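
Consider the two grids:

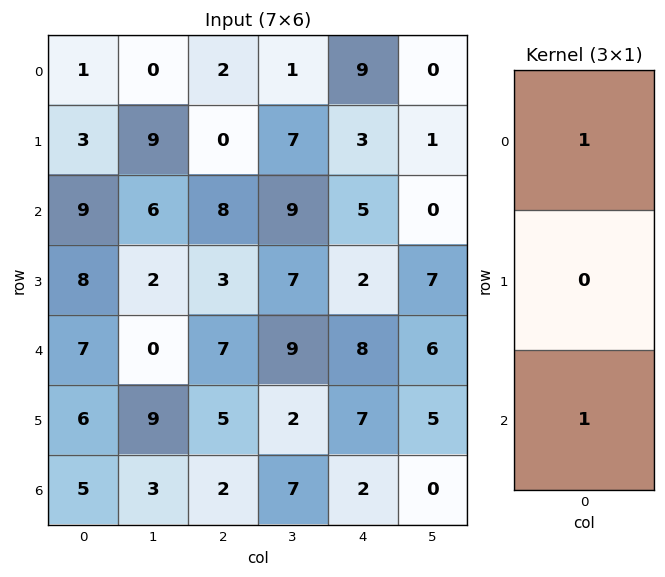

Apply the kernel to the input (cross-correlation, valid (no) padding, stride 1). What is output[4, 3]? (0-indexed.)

The receptive field on the input at this output position is [9 / 2 / 7]. Elementwise product with the kernel and sum: 9·1 + 7·1.

16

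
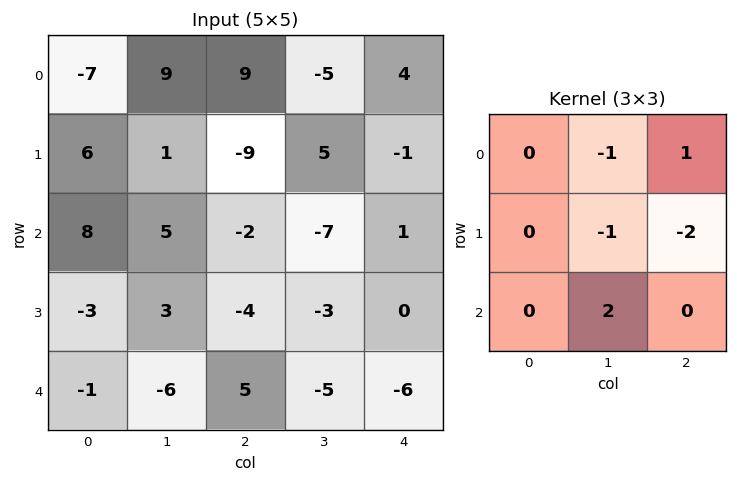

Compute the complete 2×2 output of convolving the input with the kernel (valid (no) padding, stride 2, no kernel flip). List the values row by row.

Output[0,0]: The receptive field on the input at this output position is [-7 9 9 / 6 1 -9 / 8 5 -2]. Elementwise product with the kernel and sum: 9·-1 + 9·1 + 1·-1 + -9·-2 + 5·2.

27 -8
-14 1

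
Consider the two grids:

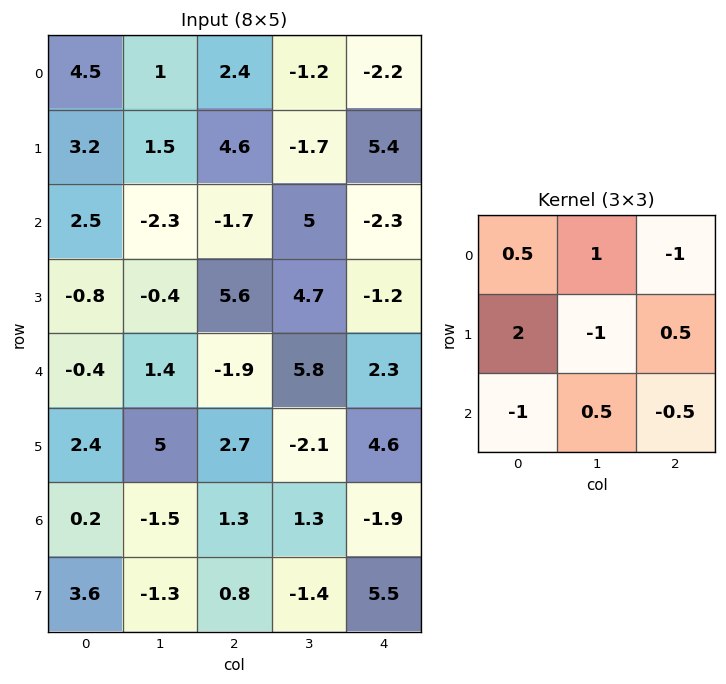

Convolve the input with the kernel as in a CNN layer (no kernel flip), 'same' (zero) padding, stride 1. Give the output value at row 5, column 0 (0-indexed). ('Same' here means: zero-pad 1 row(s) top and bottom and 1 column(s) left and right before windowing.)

-0.85

The receptive field on the zero-padded input at this output position is [0 -0.4 1.4 / 0 2.4 5 / 0 0.2 -1.5]. Elementwise product with the kernel and sum: 0·0.5 + -0.4·1 + 1.4·-1 + 0·2 + 2.4·-1 + 5·0.5 + 0·-1 + 0.2·0.5 + -1.5·-0.5.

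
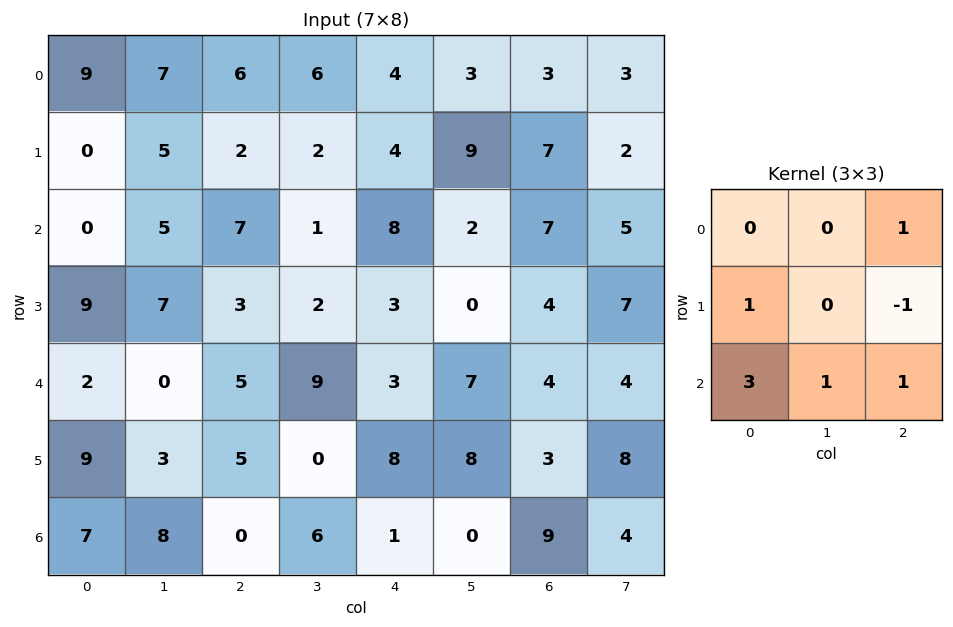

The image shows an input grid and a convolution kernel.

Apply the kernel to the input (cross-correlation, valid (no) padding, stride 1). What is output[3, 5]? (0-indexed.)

The receptive field on the input at this output position is [0 4 7 / 7 4 4 / 8 3 8]. Elementwise product with the kernel and sum: 7·1 + 7·1 + 4·-1 + 8·3 + 3·1 + 8·1.

45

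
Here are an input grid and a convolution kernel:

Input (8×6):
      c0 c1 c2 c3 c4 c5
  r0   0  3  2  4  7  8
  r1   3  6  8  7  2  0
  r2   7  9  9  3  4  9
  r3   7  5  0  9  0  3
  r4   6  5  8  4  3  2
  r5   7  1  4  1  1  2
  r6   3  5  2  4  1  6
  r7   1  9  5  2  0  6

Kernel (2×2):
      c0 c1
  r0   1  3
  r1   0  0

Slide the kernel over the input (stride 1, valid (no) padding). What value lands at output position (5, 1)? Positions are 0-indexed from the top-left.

13

The receptive field on the input at this output position is [1 4 / 5 2]. Elementwise product with the kernel and sum: 1·1 + 4·3.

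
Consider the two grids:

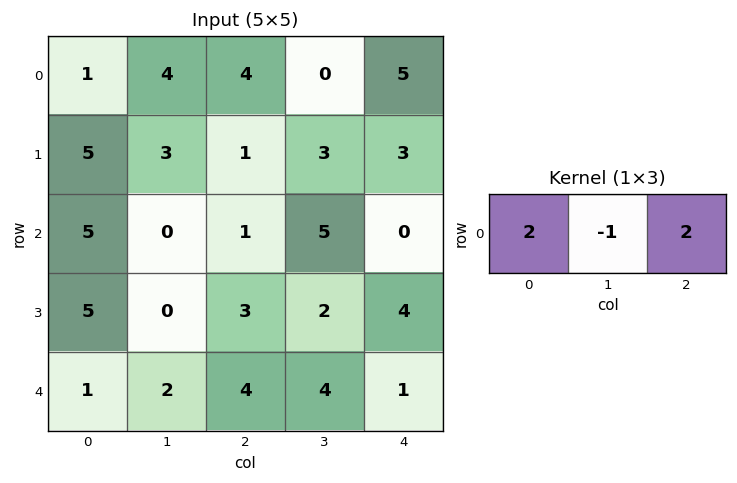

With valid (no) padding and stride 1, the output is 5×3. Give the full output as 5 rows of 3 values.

Output[0,0]: The receptive field on the input at this output position is [1 4 4]. Elementwise product with the kernel and sum: 1·2 + 4·-1 + 4·2.
Output[0,1]: The receptive field on the input at this output position is [4 4 0]. Elementwise product with the kernel and sum: 4·2 + 4·-1 + 0·2.

6 4 18
9 11 5
12 9 -3
16 1 12
8 8 6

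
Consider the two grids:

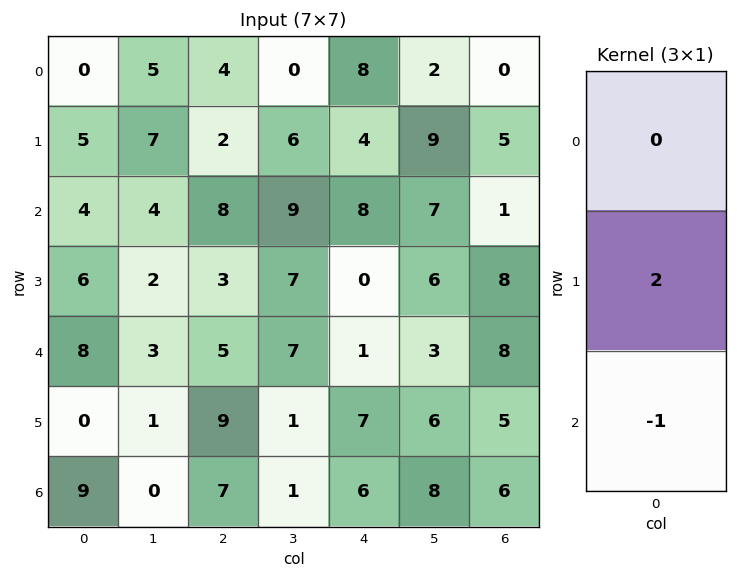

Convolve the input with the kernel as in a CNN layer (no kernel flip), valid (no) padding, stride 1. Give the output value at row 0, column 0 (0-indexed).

The receptive field on the input at this output position is [0 / 5 / 4]. Elementwise product with the kernel and sum: 5·2 + 4·-1.

6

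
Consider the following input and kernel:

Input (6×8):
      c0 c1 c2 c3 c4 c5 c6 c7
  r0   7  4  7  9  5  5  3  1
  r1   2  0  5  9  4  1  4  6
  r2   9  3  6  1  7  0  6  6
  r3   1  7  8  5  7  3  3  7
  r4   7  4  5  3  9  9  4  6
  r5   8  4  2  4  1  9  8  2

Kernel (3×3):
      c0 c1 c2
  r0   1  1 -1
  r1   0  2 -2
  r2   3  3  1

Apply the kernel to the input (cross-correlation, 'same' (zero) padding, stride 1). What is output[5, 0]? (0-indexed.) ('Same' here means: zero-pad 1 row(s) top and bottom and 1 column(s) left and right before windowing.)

11

The receptive field on the zero-padded input at this output position is [0 7 4 / 0 8 4 / 0 0 0]. Elementwise product with the kernel and sum: 0·1 + 7·1 + 4·-1 + 8·2 + 4·-2 + 0·3 + 0·3 + 0·1.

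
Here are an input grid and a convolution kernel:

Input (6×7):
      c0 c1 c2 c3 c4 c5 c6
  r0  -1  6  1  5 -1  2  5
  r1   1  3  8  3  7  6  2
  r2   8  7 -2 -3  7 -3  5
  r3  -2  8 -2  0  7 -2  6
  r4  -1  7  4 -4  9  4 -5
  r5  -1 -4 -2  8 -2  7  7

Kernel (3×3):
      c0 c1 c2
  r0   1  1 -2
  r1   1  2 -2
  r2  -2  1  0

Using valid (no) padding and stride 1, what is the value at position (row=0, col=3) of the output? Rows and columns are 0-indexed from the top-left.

The receptive field on the input at this output position is [5 -1 2 / 3 7 6 / -3 7 -3]. Elementwise product with the kernel and sum: 5·1 + -1·1 + 2·-2 + 3·1 + 7·2 + 6·-2 + -3·-2 + 7·1.

18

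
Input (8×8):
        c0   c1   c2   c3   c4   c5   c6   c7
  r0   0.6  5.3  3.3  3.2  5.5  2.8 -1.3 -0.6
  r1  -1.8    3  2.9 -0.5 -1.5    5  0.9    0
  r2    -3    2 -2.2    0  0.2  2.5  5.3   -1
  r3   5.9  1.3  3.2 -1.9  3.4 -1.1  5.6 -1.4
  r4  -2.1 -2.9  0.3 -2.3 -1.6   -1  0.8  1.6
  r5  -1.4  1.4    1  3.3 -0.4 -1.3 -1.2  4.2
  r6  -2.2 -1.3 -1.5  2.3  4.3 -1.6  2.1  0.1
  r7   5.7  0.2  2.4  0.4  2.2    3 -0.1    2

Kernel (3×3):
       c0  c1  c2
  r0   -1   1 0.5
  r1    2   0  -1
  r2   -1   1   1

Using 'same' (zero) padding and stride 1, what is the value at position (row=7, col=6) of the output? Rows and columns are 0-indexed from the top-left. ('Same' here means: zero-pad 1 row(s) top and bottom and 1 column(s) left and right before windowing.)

The receptive field on the zero-padded input at this output position is [-1.6 2.1 0.1 / 3 -0.1 2 / 0 0 0]. Elementwise product with the kernel and sum: -1.6·-1 + 2.1·1 + 0.1·0.5 + 3·2 + 2·-1 + 0·-1 + 0·1 + 0·1.

7.75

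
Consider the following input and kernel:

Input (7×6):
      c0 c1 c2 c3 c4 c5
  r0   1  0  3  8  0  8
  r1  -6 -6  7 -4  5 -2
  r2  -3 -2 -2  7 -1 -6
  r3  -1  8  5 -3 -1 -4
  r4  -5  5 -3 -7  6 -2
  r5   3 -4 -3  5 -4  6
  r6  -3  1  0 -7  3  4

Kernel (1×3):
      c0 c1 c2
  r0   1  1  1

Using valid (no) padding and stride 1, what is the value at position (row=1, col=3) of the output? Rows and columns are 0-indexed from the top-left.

The receptive field on the input at this output position is [-4 5 -2]. Elementwise product with the kernel and sum: -4·1 + 5·1 + -2·1.

-1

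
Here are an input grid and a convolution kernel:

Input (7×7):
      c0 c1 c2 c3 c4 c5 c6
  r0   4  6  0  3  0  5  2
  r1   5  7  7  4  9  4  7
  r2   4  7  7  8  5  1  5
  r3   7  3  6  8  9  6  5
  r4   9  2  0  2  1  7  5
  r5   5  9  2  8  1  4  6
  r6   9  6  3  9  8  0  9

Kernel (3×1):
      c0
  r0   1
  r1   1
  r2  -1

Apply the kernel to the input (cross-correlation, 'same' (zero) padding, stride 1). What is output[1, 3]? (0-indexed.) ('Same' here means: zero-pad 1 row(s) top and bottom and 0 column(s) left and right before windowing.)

-1

The receptive field on the zero-padded input at this output position is [3 / 4 / 8]. Elementwise product with the kernel and sum: 3·1 + 4·1 + 8·-1.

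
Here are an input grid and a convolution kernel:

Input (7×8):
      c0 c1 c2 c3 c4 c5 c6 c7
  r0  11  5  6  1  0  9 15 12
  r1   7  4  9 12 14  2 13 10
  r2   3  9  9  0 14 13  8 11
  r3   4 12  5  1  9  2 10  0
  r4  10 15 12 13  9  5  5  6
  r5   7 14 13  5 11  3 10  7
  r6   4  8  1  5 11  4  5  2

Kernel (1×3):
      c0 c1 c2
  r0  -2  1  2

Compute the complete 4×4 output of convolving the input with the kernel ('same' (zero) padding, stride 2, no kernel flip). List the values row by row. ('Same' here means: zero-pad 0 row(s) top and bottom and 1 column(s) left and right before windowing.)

Output[0,0]: The receptive field on the zero-padded input at this output position is [0 11 5]. Elementwise product with the kernel and sum: 0·-2 + 11·1 + 5·2.

21 -2 16 21
21 -9 40 4
40 8 -7 7
20 -5 9 1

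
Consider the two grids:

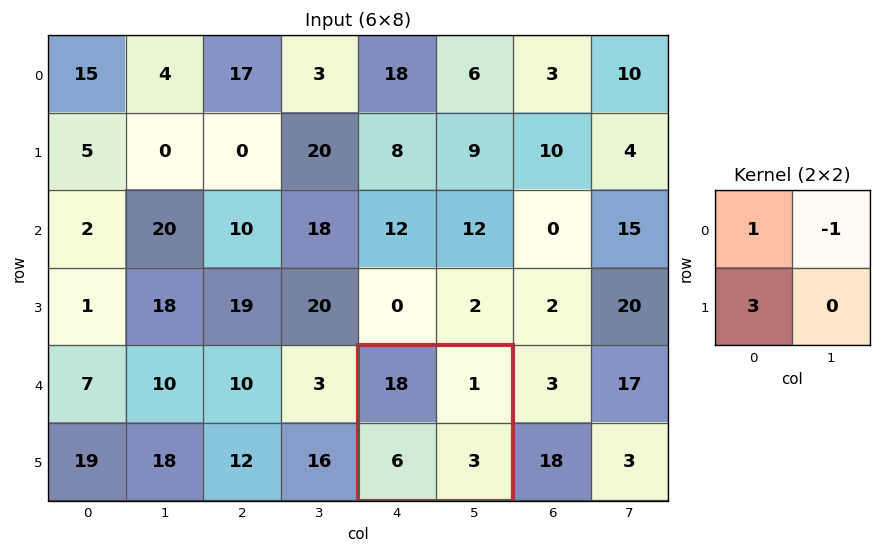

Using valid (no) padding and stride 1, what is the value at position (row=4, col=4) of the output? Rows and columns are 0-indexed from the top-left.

The receptive field on the input at this output position is [18 1 / 6 3]. Elementwise product with the kernel and sum: 18·1 + 1·-1 + 6·3.

35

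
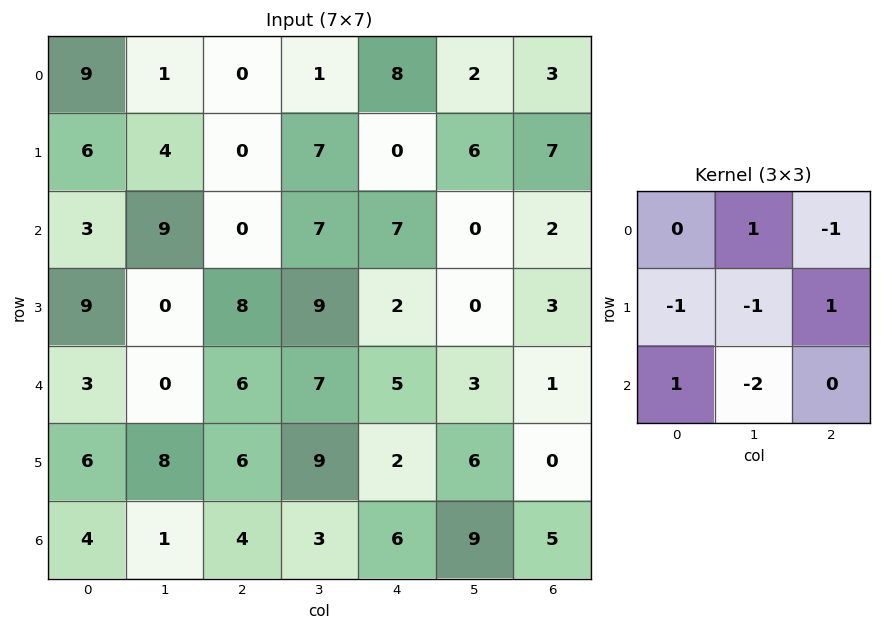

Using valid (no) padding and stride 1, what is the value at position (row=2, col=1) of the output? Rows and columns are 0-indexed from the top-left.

The receptive field on the input at this output position is [9 0 7 / 0 8 9 / 0 6 7]. Elementwise product with the kernel and sum: 0·1 + 7·-1 + 0·-1 + 8·-1 + 9·1 + 0·1 + 6·-2.

-18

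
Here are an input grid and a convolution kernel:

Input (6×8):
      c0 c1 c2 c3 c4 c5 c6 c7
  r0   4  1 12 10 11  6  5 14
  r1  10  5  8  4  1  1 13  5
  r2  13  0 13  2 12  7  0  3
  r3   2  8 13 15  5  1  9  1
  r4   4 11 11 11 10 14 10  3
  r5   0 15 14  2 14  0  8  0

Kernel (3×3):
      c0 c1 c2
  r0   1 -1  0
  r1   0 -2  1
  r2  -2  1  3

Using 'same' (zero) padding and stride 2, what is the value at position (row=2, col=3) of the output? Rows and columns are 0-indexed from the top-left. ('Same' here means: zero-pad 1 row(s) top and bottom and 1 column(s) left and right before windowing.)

The receptive field on the zero-padded input at this output position is [1 9 1 / 14 10 3 / 0 8 0]. Elementwise product with the kernel and sum: 1·1 + 9·-1 + 10·-2 + 3·1 + 0·-2 + 8·1 + 0·3.

-17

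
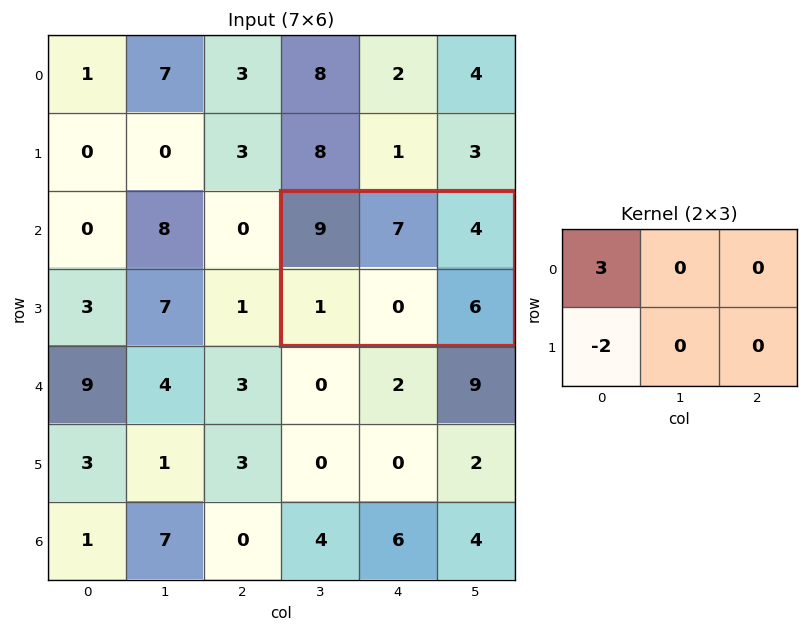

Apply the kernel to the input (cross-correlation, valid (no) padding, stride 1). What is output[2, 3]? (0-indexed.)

The receptive field on the input at this output position is [9 7 4 / 1 0 6]. Elementwise product with the kernel and sum: 9·3 + 1·-2.

25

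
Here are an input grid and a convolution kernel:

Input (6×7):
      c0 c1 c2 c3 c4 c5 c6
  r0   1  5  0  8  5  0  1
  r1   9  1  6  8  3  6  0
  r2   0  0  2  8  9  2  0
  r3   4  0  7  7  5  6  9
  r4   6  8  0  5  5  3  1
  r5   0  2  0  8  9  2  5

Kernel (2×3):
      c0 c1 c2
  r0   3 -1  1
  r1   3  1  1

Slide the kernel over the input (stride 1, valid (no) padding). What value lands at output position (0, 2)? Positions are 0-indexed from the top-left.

The receptive field on the input at this output position is [0 8 5 / 6 8 3]. Elementwise product with the kernel and sum: 0·3 + 8·-1 + 5·1 + 6·3 + 8·1 + 3·1.

26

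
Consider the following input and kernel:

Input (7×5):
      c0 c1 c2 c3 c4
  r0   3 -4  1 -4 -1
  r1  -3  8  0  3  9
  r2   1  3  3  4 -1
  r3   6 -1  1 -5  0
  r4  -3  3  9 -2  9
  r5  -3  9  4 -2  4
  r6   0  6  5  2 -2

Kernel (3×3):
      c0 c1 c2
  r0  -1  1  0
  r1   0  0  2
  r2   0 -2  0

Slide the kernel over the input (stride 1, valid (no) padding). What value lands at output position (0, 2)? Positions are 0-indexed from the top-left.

The receptive field on the input at this output position is [1 -4 -1 / 0 3 9 / 3 4 -1]. Elementwise product with the kernel and sum: 1·-1 + -4·1 + 9·2 + 4·-2.

5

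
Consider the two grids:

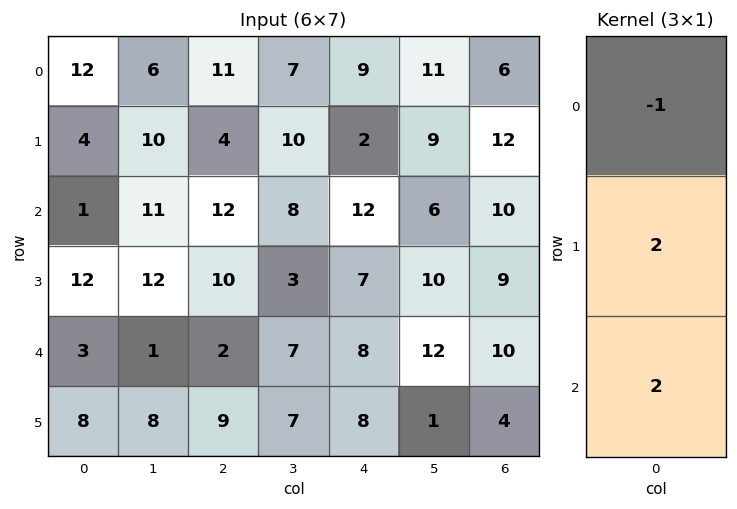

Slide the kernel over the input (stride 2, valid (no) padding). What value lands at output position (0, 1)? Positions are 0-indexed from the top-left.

21

The receptive field on the input at this output position is [11 / 4 / 12]. Elementwise product with the kernel and sum: 11·-1 + 4·2 + 12·2.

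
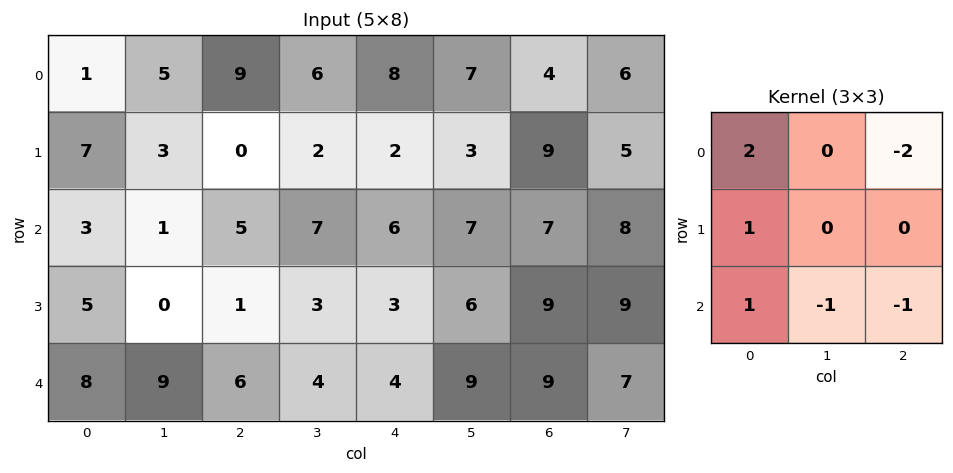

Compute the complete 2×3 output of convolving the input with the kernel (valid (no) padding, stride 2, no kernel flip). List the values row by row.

-12 -6 2
-6 -3 -13

Output[0,0]: The receptive field on the input at this output position is [1 5 9 / 7 3 0 / 3 1 5]. Elementwise product with the kernel and sum: 1·2 + 9·-2 + 7·1 + 3·1 + 1·-1 + 5·-1.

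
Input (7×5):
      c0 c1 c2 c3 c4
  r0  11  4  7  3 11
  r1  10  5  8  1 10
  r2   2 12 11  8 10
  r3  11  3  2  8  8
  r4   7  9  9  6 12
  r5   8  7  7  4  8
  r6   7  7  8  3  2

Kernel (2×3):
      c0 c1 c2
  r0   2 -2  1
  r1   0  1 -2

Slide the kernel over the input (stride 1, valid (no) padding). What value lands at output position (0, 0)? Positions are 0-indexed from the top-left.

The receptive field on the input at this output position is [11 4 7 / 10 5 8]. Elementwise product with the kernel and sum: 11·2 + 4·-2 + 7·1 + 5·1 + 8·-2.

10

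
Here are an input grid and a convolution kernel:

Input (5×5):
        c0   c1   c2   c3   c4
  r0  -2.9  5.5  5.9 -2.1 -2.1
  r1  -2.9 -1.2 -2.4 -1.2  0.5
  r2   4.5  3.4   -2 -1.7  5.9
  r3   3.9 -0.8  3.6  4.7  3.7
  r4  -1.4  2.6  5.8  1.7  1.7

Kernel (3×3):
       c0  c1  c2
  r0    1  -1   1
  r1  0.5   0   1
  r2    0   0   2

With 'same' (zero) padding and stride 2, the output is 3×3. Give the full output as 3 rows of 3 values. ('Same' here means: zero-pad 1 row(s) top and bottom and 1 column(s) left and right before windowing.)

Output[0,0]: The receptive field on the zero-padded input at this output position is [0 0 0 / 0 -2.9 5.5 / 0 -2.9 -1.2]. Elementwise product with the kernel and sum: 0·1 + 0·-1 + 0·1 + 0·0.5 + 5.5·1 + -1.2·2.
Output[0,1]: The receptive field on the zero-padded input at this output position is [0 0 0 / 5.5 5.9 -2.1 / -1.2 -2.4 -1.2]. Elementwise product with the kernel and sum: 0·1 + 0·-1 + 0·1 + 5.5·0.5 + -2.1·1 + -1.2·2.

3.1 -1.75 -1.05
3.5 9.4 -2.55
-2.1 3.3 1.85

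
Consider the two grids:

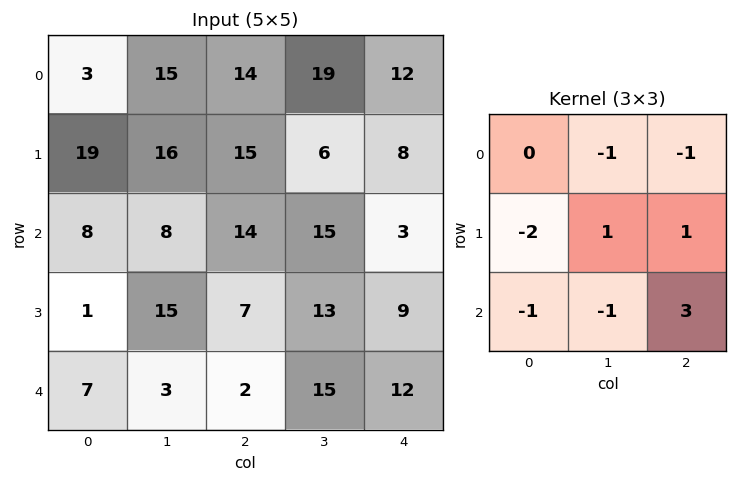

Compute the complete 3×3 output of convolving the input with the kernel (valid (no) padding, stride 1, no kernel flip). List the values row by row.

-10 -21 -67
-20 9 -17
-6 1 9

Output[0,0]: The receptive field on the input at this output position is [3 15 14 / 19 16 15 / 8 8 14]. Elementwise product with the kernel and sum: 15·-1 + 14·-1 + 19·-2 + 16·1 + 15·1 + 8·-1 + 8·-1 + 14·3.
Output[0,1]: The receptive field on the input at this output position is [15 14 19 / 16 15 6 / 8 14 15]. Elementwise product with the kernel and sum: 14·-1 + 19·-1 + 16·-2 + 15·1 + 6·1 + 8·-1 + 14·-1 + 15·3.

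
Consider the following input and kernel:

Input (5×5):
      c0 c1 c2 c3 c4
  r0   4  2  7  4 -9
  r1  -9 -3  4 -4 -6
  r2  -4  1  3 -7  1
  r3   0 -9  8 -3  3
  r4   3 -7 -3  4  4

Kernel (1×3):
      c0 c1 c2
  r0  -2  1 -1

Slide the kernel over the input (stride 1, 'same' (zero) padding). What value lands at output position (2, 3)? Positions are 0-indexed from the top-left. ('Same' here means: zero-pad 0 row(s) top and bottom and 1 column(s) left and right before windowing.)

The receptive field on the zero-padded input at this output position is [3 -7 1]. Elementwise product with the kernel and sum: 3·-2 + -7·1 + 1·-1.

-14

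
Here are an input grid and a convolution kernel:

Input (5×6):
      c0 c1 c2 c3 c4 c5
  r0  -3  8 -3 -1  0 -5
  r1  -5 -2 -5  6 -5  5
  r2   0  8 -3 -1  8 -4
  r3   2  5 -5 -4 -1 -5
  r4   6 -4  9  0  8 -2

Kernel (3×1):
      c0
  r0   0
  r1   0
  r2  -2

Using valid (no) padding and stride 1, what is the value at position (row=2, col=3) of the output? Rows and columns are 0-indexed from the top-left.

0

The receptive field on the input at this output position is [-1 / -4 / 0]. Elementwise product with the kernel and sum: 0·-2.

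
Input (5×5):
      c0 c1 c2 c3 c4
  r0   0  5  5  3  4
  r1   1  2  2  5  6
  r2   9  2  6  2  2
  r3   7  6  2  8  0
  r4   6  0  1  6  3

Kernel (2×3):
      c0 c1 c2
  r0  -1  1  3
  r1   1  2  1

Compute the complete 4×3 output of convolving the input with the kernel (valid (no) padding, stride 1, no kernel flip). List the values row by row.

27 20 28
26 31 33
32 28 20
12 28 22

Output[0,0]: The receptive field on the input at this output position is [0 5 5 / 1 2 2]. Elementwise product with the kernel and sum: 0·-1 + 5·1 + 5·3 + 1·1 + 2·2 + 2·1.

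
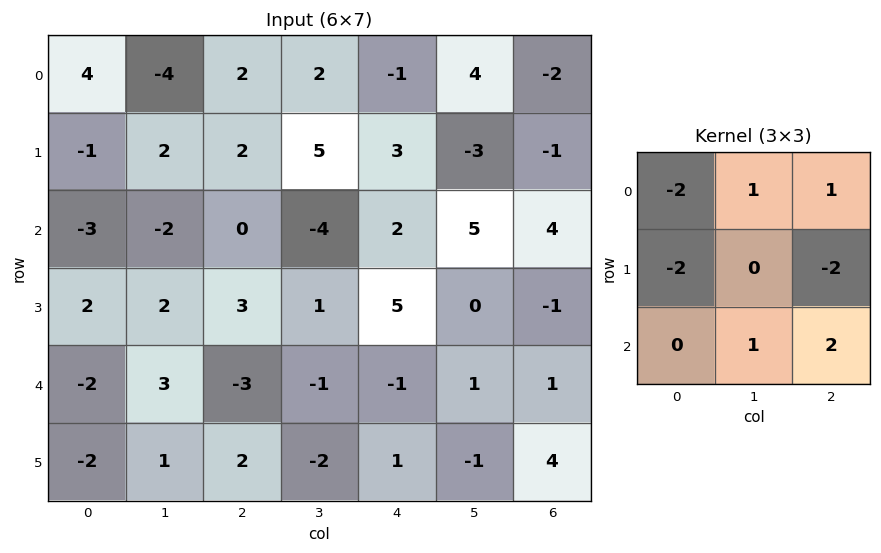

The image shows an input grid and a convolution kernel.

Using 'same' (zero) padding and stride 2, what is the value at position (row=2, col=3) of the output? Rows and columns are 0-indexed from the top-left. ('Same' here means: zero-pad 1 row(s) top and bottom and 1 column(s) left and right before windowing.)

1

The receptive field on the zero-padded input at this output position is [0 -1 0 / 1 1 0 / -1 4 0]. Elementwise product with the kernel and sum: 0·-2 + -1·1 + 0·1 + 1·-2 + 0·-2 + 4·1 + 0·2.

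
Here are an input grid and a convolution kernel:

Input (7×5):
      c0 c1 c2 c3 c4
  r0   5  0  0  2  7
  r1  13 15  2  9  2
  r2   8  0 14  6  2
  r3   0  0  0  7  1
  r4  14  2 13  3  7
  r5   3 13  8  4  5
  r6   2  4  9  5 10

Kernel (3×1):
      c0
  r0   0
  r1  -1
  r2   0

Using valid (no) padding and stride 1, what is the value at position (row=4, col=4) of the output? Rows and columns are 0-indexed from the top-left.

-5

The receptive field on the input at this output position is [7 / 5 / 10]. Elementwise product with the kernel and sum: 5·-1.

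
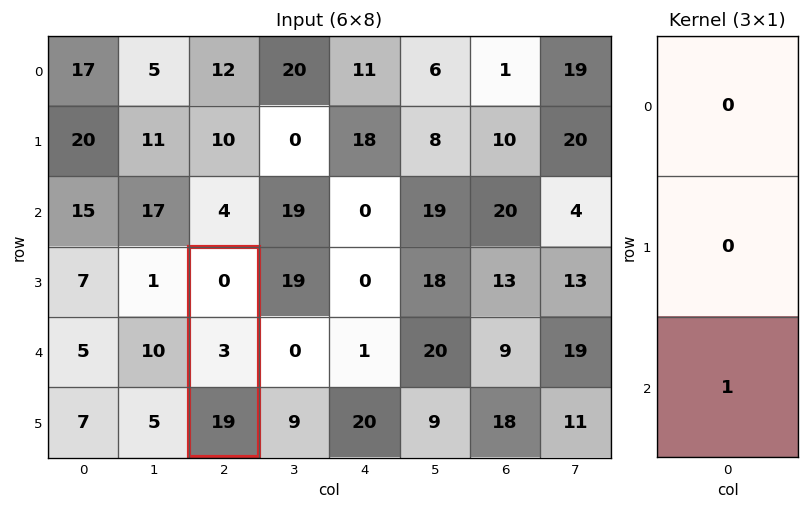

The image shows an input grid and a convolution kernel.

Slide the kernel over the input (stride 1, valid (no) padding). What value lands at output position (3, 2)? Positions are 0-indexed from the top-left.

19

The receptive field on the input at this output position is [0 / 3 / 19]. Elementwise product with the kernel and sum: 19·1.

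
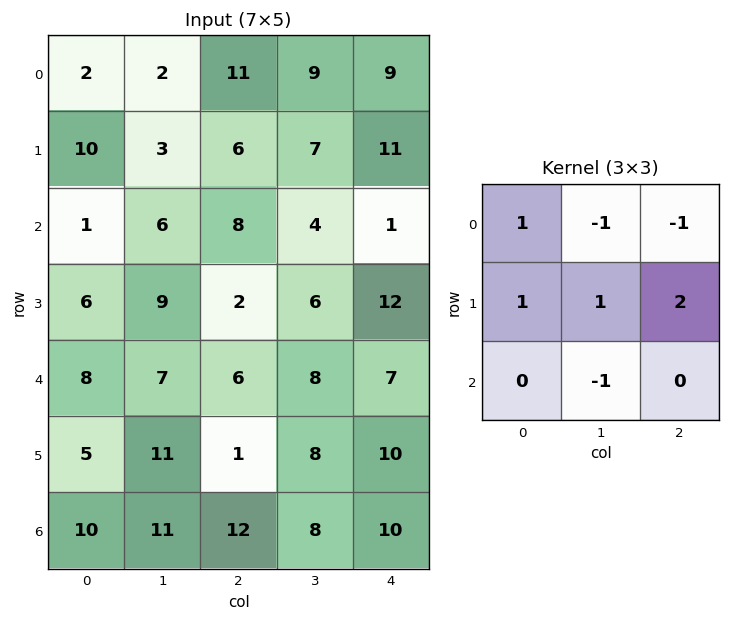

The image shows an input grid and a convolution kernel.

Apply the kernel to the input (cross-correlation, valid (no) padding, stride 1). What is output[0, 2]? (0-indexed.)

The receptive field on the input at this output position is [11 9 9 / 6 7 11 / 8 4 1]. Elementwise product with the kernel and sum: 11·1 + 9·-1 + 9·-1 + 6·1 + 7·1 + 11·2 + 4·-1.

24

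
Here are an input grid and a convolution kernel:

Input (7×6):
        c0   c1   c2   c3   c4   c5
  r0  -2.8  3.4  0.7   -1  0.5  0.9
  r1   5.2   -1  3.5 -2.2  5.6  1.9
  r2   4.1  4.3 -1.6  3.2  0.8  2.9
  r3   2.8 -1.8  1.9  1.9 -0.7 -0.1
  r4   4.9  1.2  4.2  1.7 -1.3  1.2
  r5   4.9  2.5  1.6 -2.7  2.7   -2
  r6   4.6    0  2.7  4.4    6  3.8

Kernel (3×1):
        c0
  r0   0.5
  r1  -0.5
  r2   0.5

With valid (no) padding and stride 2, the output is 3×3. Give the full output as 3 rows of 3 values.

-1.95 -2.2 -2.15
3.1 0.35 0.1
2.3 2.65 1

Output[0,0]: The receptive field on the input at this output position is [-2.8 / 5.2 / 4.1]. Elementwise product with the kernel and sum: -2.8·0.5 + 5.2·-0.5 + 4.1·0.5.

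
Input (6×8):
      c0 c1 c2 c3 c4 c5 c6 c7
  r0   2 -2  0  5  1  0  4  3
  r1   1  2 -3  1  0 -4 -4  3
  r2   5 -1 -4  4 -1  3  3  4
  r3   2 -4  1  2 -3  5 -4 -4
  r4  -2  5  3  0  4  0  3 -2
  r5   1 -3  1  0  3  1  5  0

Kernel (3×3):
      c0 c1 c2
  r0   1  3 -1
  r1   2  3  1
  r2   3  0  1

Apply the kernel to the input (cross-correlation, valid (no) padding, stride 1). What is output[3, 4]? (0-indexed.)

41

The receptive field on the input at this output position is [-3 5 -4 / 4 0 3 / 3 1 5]. Elementwise product with the kernel and sum: -3·1 + 5·3 + -4·-1 + 4·2 + 0·3 + 3·1 + 3·3 + 5·1.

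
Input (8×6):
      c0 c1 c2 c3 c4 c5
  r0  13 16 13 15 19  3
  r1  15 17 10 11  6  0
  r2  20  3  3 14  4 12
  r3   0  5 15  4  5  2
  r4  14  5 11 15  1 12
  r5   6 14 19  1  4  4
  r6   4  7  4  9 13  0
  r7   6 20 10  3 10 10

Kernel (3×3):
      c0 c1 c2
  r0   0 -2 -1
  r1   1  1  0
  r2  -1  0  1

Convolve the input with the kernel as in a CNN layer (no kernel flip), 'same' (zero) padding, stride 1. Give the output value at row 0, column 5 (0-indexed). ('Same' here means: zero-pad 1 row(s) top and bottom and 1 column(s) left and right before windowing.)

The receptive field on the zero-padded input at this output position is [0 0 0 / 19 3 0 / 6 0 0]. Elementwise product with the kernel and sum: 0·-2 + 0·-1 + 19·1 + 3·1 + 6·-1 + 0·1.

16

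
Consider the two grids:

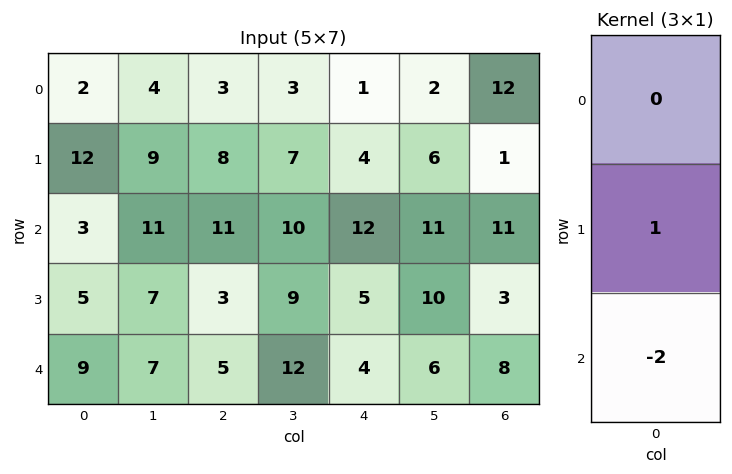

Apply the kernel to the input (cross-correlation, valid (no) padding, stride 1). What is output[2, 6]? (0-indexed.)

The receptive field on the input at this output position is [11 / 3 / 8]. Elementwise product with the kernel and sum: 3·1 + 8·-2.

-13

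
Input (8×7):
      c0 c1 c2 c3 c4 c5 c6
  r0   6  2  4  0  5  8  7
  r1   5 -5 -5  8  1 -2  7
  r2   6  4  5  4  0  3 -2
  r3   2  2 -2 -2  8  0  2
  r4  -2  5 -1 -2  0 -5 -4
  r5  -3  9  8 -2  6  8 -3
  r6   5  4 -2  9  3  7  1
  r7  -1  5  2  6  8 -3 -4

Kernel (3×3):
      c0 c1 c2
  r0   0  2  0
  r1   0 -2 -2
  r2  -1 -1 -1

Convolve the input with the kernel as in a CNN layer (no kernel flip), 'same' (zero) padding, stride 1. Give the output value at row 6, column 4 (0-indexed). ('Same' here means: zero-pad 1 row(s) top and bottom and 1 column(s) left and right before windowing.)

The receptive field on the zero-padded input at this output position is [-2 6 8 / 9 3 7 / 6 8 -3]. Elementwise product with the kernel and sum: 6·2 + 3·-2 + 7·-2 + 6·-1 + 8·-1 + -3·-1.

-19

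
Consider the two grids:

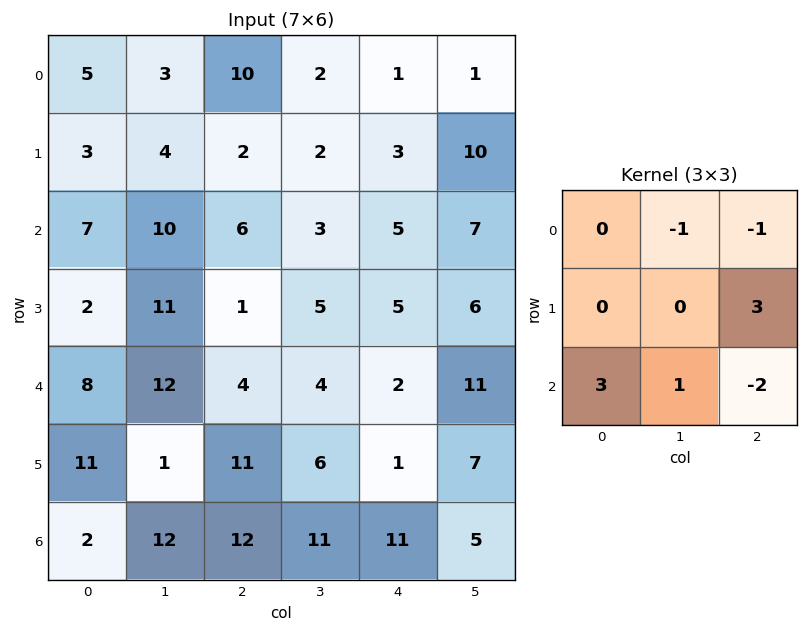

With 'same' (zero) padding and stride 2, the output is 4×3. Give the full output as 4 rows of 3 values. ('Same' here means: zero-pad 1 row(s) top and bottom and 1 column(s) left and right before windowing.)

Output[0,0]: The receptive field on the zero-padded input at this output position is [0 0 0 / 0 5 3 / 0 3 4]. Elementwise product with the kernel and sum: 0·-1 + 0·-1 + 3·3 + 0·3 + 3·1 + 4·-2.

4 16 -8
3 29 16
32 8 27
24 16 7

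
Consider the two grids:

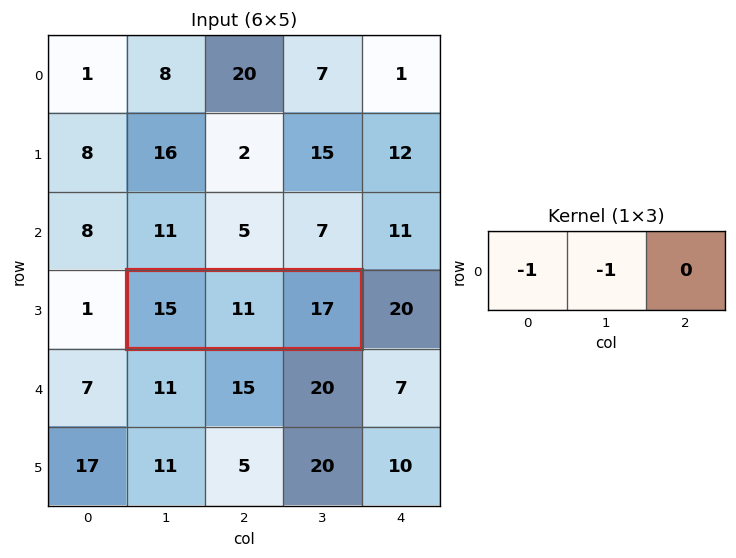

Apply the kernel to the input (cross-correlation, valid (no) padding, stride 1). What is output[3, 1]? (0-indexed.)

-26

The receptive field on the input at this output position is [15 11 17]. Elementwise product with the kernel and sum: 15·-1 + 11·-1.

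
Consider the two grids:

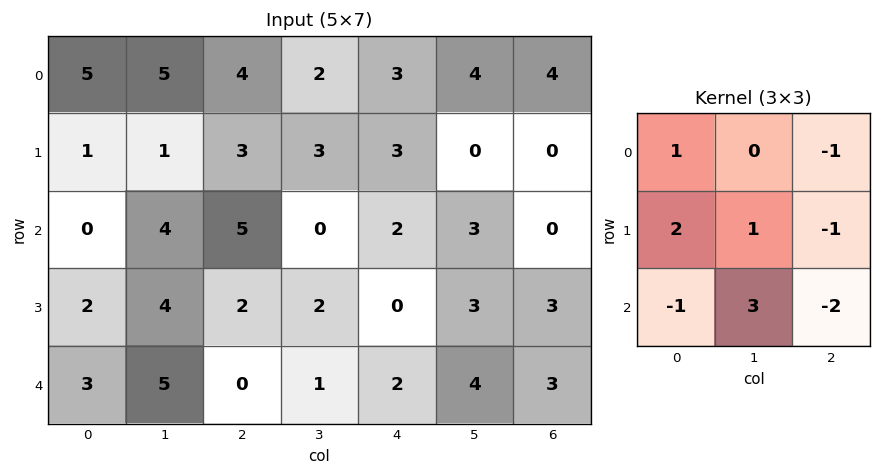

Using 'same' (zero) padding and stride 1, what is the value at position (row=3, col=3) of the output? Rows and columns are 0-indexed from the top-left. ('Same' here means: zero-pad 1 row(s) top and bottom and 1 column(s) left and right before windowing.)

8

The receptive field on the zero-padded input at this output position is [5 0 2 / 2 2 0 / 0 1 2]. Elementwise product with the kernel and sum: 5·1 + 2·-1 + 2·2 + 2·1 + 0·-1 + 0·-1 + 1·3 + 2·-2.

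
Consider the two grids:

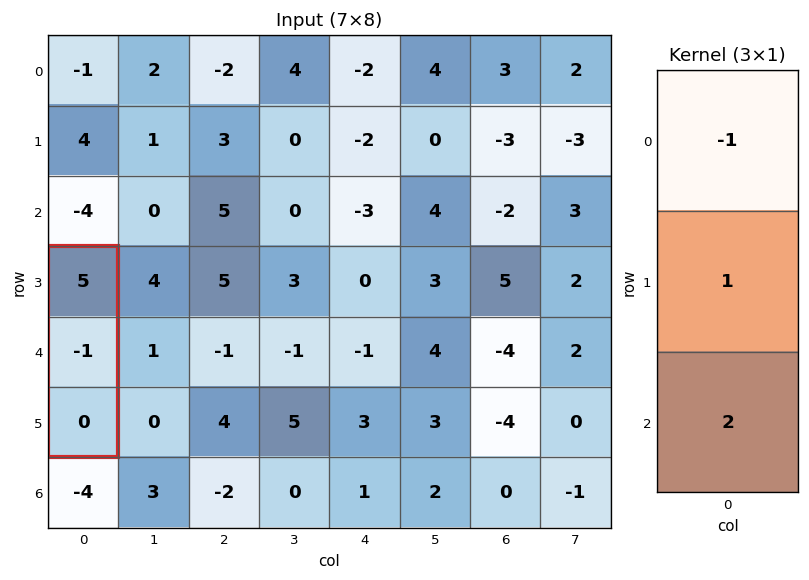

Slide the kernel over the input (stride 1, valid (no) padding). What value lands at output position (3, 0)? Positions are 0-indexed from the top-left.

The receptive field on the input at this output position is [5 / -1 / 0]. Elementwise product with the kernel and sum: 5·-1 + -1·1 + 0·2.

-6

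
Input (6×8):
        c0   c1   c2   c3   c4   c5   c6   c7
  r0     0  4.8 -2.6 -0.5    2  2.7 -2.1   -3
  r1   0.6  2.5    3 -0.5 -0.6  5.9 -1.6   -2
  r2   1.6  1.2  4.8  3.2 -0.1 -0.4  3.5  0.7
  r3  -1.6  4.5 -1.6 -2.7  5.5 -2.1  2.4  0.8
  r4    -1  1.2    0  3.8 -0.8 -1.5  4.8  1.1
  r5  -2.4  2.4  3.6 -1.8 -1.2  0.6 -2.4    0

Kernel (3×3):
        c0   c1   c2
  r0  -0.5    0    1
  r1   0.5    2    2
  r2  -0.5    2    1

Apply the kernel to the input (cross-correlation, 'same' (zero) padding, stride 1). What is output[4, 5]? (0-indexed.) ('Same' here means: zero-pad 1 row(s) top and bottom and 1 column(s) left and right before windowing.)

The receptive field on the zero-padded input at this output position is [5.5 -2.1 2.4 / -0.8 -1.5 4.8 / -1.2 0.6 -2.4]. Elementwise product with the kernel and sum: 5.5·-0.5 + 2.4·1 + -0.8·0.5 + -1.5·2 + 4.8·2 + -1.2·-0.5 + 0.6·2 + -2.4·1.

5.25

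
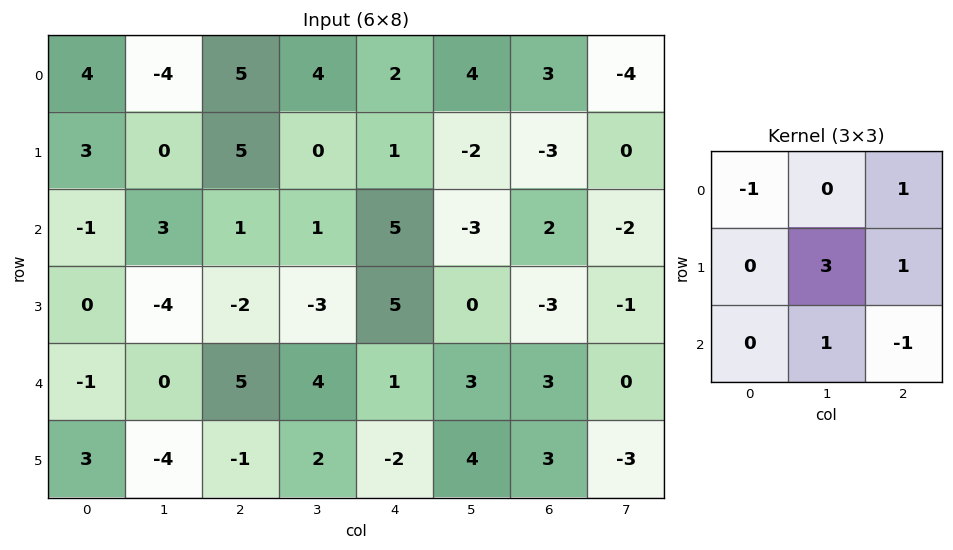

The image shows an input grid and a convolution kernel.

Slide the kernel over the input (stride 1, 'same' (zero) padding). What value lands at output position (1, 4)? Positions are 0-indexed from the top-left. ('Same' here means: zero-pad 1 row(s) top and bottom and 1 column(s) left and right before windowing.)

9

The receptive field on the zero-padded input at this output position is [4 2 4 / 0 1 -2 / 1 5 -3]. Elementwise product with the kernel and sum: 4·-1 + 4·1 + 1·3 + -2·1 + 5·1 + -3·-1.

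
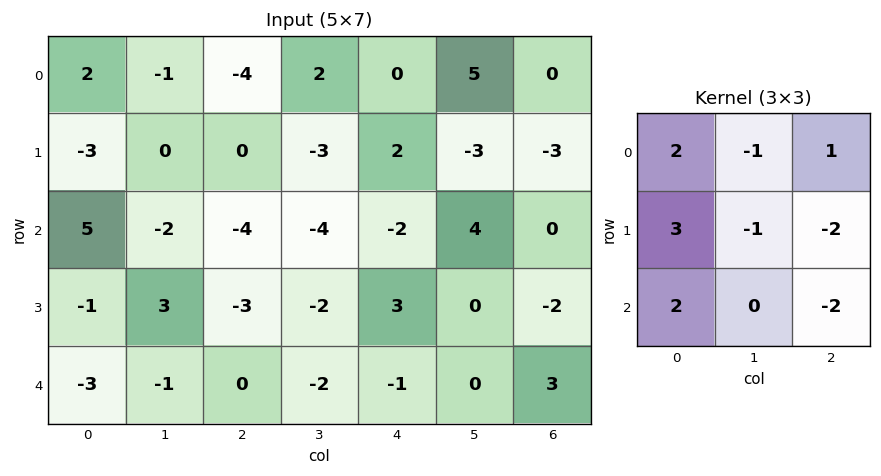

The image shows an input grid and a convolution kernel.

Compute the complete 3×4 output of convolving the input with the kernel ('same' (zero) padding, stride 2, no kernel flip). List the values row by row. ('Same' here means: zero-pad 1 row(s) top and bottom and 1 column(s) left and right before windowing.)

Output[0,0]: The receptive field on the zero-padded input at this output position is [0 0 0 / 0 2 -1 / 0 -3 0]. Elementwise product with the kernel and sum: 0·2 + 0·-1 + 0·1 + 0·3 + 2·-1 + -1·-2 + 0·2 + 0·-2.

0 3 -4 9
-4 13 -33 9
9 8 -12 -1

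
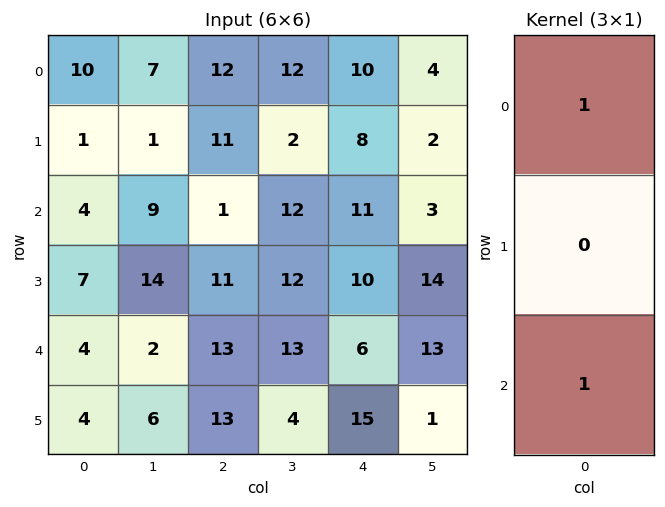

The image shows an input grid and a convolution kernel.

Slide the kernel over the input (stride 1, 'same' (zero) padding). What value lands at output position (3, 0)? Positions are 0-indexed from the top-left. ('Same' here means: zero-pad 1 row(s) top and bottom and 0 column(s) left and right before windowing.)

8

The receptive field on the zero-padded input at this output position is [4 / 7 / 4]. Elementwise product with the kernel and sum: 4·1 + 4·1.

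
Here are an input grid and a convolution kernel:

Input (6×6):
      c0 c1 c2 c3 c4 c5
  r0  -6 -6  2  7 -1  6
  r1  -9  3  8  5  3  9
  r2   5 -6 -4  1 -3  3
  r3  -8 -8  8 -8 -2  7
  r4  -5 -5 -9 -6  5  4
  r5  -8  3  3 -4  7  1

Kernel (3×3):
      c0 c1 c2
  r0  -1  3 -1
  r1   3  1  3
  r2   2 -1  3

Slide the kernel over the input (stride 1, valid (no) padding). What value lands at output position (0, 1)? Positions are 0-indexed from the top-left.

The receptive field on the input at this output position is [-6 2 7 / 3 8 5 / -6 -4 1]. Elementwise product with the kernel and sum: -6·-1 + 2·3 + 7·-1 + 3·3 + 8·1 + 5·3 + -6·2 + -4·-1 + 1·3.

32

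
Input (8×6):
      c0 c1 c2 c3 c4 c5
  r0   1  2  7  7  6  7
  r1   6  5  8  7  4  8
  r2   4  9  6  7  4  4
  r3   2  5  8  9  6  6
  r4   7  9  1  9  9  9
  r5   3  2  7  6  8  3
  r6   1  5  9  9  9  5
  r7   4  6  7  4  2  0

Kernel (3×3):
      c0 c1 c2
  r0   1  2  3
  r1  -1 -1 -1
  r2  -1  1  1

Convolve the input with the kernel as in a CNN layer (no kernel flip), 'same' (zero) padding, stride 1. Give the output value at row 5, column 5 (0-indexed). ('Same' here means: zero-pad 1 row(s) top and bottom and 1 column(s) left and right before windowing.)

The receptive field on the zero-padded input at this output position is [9 9 0 / 8 3 0 / 9 5 0]. Elementwise product with the kernel and sum: 9·1 + 9·2 + 0·3 + 8·-1 + 3·-1 + 0·-1 + 9·-1 + 5·1 + 0·1.

12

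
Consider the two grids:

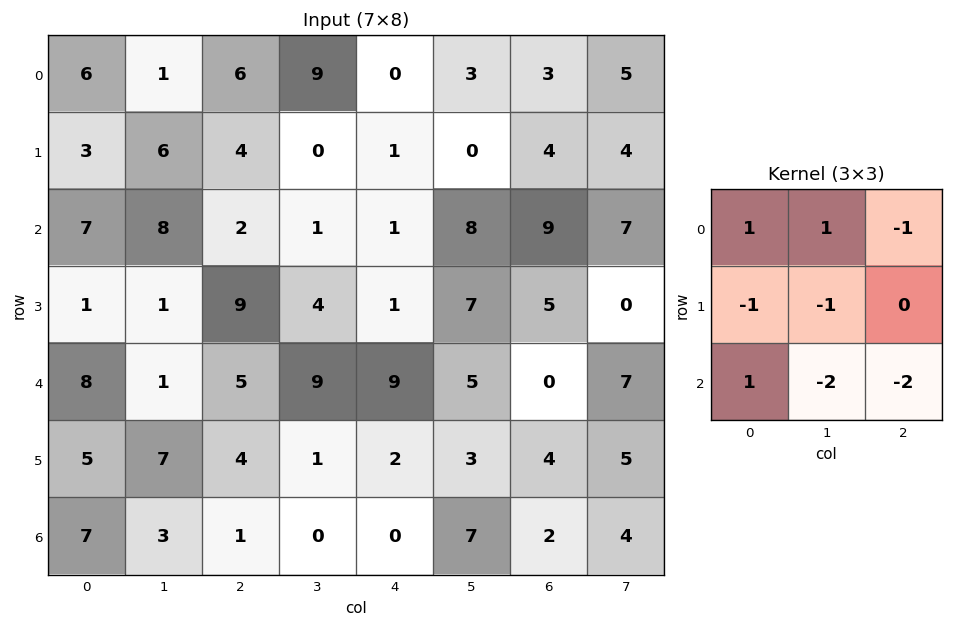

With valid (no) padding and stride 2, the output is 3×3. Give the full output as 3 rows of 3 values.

Output[0,0]: The receptive field on the input at this output position is [6 1 6 / 3 6 4 / 7 8 2]. Elementwise product with the kernel and sum: 6·1 + 1·1 + 6·-1 + 3·-1 + 6·-1 + 7·1 + 8·-2 + 2·-2.
Output[0,1]: The receptive field on the input at this output position is [6 9 0 / 4 0 1 / 2 1 1]. Elementwise product with the kernel and sum: 6·1 + 9·1 + 0·-1 + 4·-1 + 0·-1 + 2·1 + 1·-2 + 1·-2.

-21 9 -34
7 -42 -9
-9 1 -9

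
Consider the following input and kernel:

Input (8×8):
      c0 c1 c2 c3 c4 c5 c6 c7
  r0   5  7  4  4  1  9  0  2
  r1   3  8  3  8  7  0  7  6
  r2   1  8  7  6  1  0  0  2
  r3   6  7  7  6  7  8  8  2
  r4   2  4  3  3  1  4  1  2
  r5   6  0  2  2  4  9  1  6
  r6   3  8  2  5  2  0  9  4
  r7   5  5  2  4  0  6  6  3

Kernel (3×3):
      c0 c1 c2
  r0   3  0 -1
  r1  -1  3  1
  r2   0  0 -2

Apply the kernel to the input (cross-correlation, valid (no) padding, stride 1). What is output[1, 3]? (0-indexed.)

5

The receptive field on the input at this output position is [8 7 0 / 6 1 0 / 6 7 8]. Elementwise product with the kernel and sum: 8·3 + 0·-1 + 6·-1 + 1·3 + 0·1 + 8·-2.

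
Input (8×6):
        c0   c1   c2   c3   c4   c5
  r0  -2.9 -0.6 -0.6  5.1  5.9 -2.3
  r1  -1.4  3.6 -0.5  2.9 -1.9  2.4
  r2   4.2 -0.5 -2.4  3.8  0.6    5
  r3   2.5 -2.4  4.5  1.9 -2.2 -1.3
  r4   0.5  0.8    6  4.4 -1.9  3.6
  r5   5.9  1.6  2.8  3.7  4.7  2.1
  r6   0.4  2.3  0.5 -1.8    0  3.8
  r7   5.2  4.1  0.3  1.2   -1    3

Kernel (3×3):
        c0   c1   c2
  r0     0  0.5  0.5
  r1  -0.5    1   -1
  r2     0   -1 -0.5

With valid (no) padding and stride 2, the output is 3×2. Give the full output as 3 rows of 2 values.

5.9 6.45
-13.4 0.6
-3.3 0.65

Output[0,0]: The receptive field on the input at this output position is [-2.9 -0.6 -0.6 / -1.4 3.6 -0.5 / 4.2 -0.5 -2.4]. Elementwise product with the kernel and sum: -0.6·0.5 + -0.6·0.5 + -1.4·-0.5 + 3.6·1 + -0.5·-1 + -0.5·-1 + -2.4·-0.5.
Output[0,1]: The receptive field on the input at this output position is [-0.6 5.1 5.9 / -0.5 2.9 -1.9 / -2.4 3.8 0.6]. Elementwise product with the kernel and sum: 5.1·0.5 + 5.9·0.5 + -0.5·-0.5 + 2.9·1 + -1.9·-1 + 3.8·-1 + 0.6·-0.5.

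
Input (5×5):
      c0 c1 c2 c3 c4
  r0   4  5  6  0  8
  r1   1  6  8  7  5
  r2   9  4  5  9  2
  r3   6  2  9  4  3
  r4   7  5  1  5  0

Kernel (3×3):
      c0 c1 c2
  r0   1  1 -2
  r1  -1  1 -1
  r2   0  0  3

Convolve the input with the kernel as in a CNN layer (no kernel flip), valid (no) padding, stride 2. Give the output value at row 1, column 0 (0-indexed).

The receptive field on the input at this output position is [9 4 5 / 6 2 9 / 7 5 1]. Elementwise product with the kernel and sum: 9·1 + 4·1 + 5·-2 + 6·-1 + 2·1 + 9·-1 + 1·3.

-7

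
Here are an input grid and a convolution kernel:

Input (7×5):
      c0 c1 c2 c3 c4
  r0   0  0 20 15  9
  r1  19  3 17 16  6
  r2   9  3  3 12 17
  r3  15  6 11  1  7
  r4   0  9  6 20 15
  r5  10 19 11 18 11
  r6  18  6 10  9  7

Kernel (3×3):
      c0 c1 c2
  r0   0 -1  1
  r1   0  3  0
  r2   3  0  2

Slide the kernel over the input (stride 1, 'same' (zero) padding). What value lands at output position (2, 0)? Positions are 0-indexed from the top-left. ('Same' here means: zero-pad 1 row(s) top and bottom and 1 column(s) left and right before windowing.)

23

The receptive field on the zero-padded input at this output position is [0 19 3 / 0 9 3 / 0 15 6]. Elementwise product with the kernel and sum: 19·-1 + 3·1 + 9·3 + 0·3 + 6·2.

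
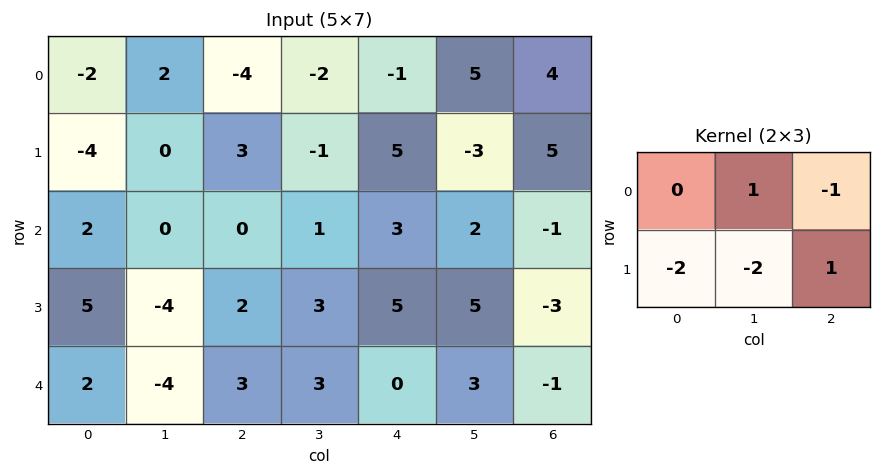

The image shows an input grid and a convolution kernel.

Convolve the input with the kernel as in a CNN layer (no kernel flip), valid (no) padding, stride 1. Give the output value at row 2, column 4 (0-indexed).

The receptive field on the input at this output position is [3 2 -1 / 5 5 -3]. Elementwise product with the kernel and sum: 2·1 + -1·-1 + 5·-2 + 5·-2 + -3·1.

-20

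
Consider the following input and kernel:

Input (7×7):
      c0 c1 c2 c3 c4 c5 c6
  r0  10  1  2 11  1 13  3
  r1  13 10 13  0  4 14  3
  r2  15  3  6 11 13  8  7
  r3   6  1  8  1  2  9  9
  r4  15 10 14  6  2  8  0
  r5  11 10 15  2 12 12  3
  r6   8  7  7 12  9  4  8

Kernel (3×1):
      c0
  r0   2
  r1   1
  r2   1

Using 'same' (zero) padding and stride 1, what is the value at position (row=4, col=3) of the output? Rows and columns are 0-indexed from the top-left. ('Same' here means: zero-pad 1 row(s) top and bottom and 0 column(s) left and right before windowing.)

The receptive field on the zero-padded input at this output position is [1 / 6 / 2]. Elementwise product with the kernel and sum: 1·2 + 6·1 + 2·1.

10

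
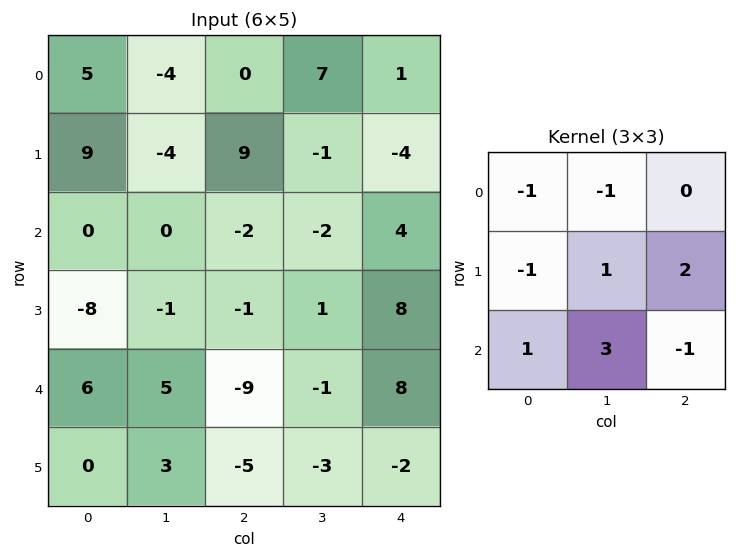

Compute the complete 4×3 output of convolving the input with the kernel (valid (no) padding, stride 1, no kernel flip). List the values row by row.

6 11 -37
-19 -16 -6
35 -17 2
4 -23 12

Output[0,0]: The receptive field on the input at this output position is [5 -4 0 / 9 -4 9 / 0 0 -2]. Elementwise product with the kernel and sum: 5·-1 + -4·-1 + 9·-1 + -4·1 + 9·2 + 0·1 + 0·3 + -2·-1.
Output[0,1]: The receptive field on the input at this output position is [-4 0 7 / -4 9 -1 / 0 -2 -2]. Elementwise product with the kernel and sum: -4·-1 + 0·-1 + -4·-1 + 9·1 + -1·2 + 0·1 + -2·3 + -2·-1.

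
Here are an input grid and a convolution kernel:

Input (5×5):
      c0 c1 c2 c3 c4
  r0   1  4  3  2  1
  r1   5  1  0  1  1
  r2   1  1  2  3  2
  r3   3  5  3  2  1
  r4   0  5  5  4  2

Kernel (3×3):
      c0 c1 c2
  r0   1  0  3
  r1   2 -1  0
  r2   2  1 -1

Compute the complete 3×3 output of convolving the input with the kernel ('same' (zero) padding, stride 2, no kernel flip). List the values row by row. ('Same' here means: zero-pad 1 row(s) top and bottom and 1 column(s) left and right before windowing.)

3 6 6
0 15 10
15 16 8

Output[0,0]: The receptive field on the zero-padded input at this output position is [0 0 0 / 0 1 4 / 0 5 1]. Elementwise product with the kernel and sum: 0·1 + 0·3 + 0·2 + 1·-1 + 0·2 + 5·1 + 1·-1.
Output[0,1]: The receptive field on the zero-padded input at this output position is [0 0 0 / 4 3 2 / 1 0 1]. Elementwise product with the kernel and sum: 0·1 + 0·3 + 4·2 + 3·-1 + 1·2 + 0·1 + 1·-1.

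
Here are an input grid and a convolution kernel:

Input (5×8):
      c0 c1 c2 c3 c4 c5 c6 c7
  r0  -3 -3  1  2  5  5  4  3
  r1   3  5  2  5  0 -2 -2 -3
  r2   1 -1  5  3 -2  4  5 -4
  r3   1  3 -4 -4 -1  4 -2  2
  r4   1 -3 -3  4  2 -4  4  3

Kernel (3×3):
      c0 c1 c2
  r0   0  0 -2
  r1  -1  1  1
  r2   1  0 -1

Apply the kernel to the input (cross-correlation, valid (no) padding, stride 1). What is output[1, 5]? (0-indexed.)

The receptive field on the input at this output position is [-2 -2 -3 / 4 5 -4 / 4 -2 2]. Elementwise product with the kernel and sum: -3·-2 + 4·-1 + 5·1 + -4·1 + 4·1 + 2·-1.

5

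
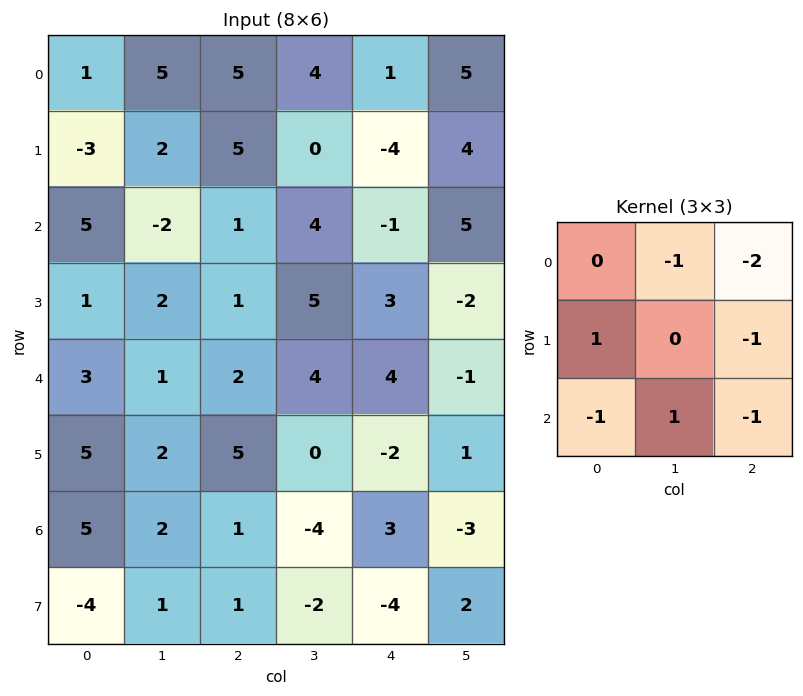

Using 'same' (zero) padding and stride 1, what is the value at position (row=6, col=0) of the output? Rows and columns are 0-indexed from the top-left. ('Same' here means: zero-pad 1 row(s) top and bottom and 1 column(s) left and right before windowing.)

-16

The receptive field on the zero-padded input at this output position is [0 5 2 / 0 5 2 / 0 -4 1]. Elementwise product with the kernel and sum: 5·-1 + 2·-2 + 0·1 + 2·-1 + 0·-1 + -4·1 + 1·-1.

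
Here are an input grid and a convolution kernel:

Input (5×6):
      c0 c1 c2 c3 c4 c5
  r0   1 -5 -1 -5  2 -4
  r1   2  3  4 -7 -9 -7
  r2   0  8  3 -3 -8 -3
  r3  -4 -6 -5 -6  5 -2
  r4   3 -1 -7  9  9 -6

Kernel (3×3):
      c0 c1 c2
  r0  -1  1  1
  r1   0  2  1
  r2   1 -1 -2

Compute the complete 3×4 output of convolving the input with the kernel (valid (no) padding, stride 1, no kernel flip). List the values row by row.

-11 11 -3 -11
36 8 -43 -35
12 -36 -55 12

Output[0,0]: The receptive field on the input at this output position is [1 -5 -1 / 2 3 4 / 0 8 3]. Elementwise product with the kernel and sum: 1·-1 + -5·1 + -1·1 + 3·2 + 4·1 + 0·1 + 8·-1 + 3·-2.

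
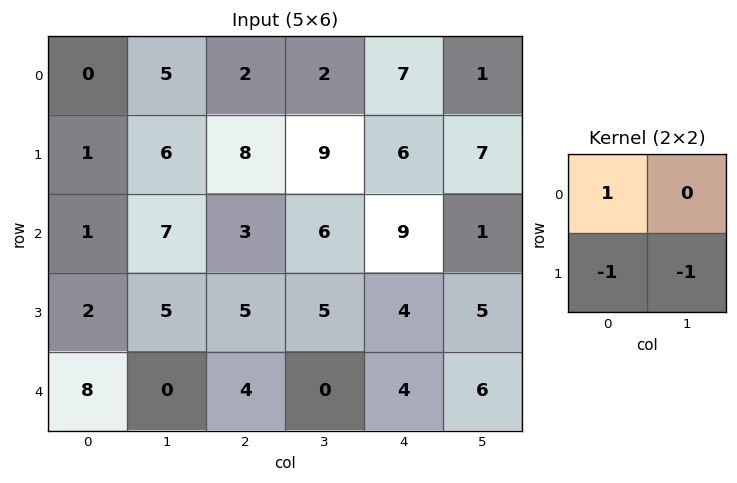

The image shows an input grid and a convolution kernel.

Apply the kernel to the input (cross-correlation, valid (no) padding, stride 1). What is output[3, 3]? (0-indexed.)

The receptive field on the input at this output position is [5 4 / 0 4]. Elementwise product with the kernel and sum: 5·1 + 0·-1 + 4·-1.

1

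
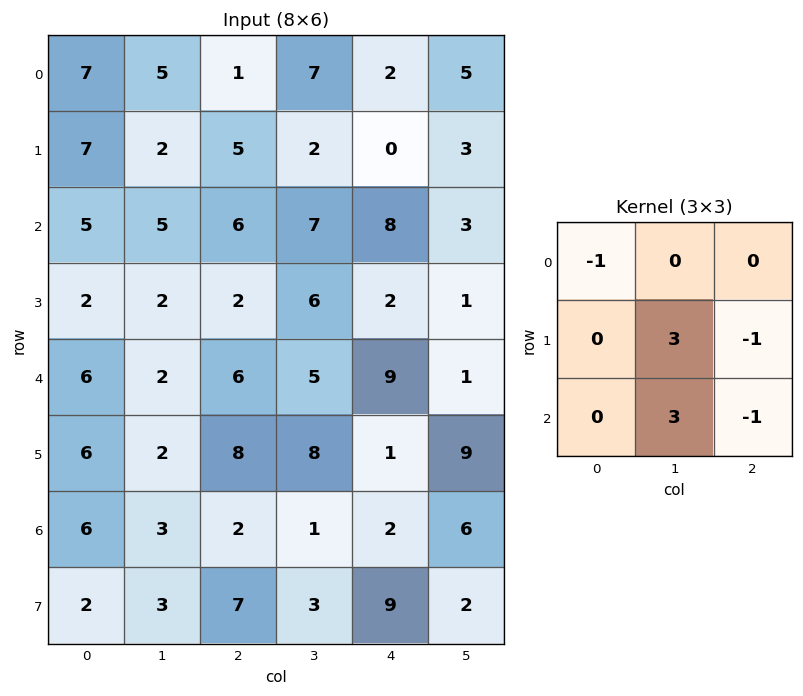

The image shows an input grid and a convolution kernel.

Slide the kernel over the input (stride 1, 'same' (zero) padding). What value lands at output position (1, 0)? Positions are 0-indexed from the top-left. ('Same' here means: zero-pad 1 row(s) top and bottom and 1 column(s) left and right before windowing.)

29

The receptive field on the zero-padded input at this output position is [0 7 5 / 0 7 2 / 0 5 5]. Elementwise product with the kernel and sum: 0·-1 + 7·3 + 2·-1 + 5·3 + 5·-1.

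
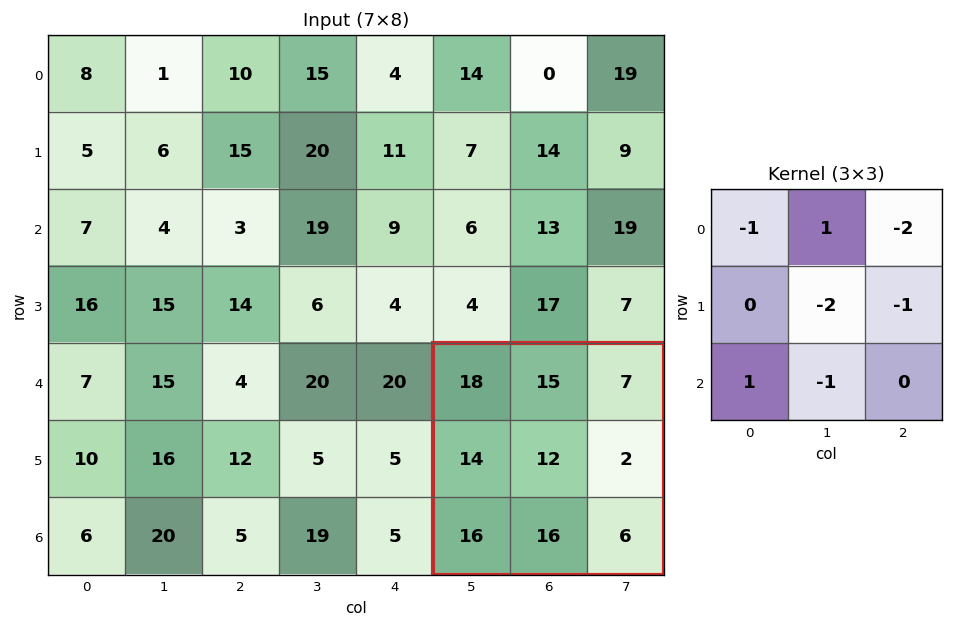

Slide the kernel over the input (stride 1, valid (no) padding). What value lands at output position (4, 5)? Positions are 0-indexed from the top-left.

The receptive field on the input at this output position is [18 15 7 / 14 12 2 / 16 16 6]. Elementwise product with the kernel and sum: 18·-1 + 15·1 + 7·-2 + 12·-2 + 2·-1 + 16·1 + 16·-1.

-43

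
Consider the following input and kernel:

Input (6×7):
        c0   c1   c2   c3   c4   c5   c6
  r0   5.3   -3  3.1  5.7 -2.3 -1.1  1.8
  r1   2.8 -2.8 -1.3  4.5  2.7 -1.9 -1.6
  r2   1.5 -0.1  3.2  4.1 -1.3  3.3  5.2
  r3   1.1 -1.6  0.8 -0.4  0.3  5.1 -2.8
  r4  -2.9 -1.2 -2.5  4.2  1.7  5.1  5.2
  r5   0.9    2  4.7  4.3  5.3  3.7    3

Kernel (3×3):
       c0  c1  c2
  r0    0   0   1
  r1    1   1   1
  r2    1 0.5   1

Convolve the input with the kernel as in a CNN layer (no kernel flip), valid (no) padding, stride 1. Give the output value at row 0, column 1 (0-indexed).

The receptive field on the input at this output position is [-3 3.1 5.7 / -2.8 -1.3 4.5 / -0.1 3.2 4.1]. Elementwise product with the kernel and sum: 5.7·1 + -2.8·1 + -1.3·1 + 4.5·1 + -0.1·1 + 3.2·0.5 + 4.1·1.

11.7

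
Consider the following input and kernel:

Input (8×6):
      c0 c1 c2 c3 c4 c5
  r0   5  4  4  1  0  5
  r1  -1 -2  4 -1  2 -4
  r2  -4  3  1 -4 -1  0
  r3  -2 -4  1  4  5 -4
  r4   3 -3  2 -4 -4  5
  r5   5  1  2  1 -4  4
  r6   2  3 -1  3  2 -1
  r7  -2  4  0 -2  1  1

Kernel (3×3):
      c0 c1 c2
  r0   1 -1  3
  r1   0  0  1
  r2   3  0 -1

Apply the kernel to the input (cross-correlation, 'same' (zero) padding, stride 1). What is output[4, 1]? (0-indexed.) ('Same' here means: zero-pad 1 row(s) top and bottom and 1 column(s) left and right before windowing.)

The receptive field on the zero-padded input at this output position is [-2 -4 1 / 3 -3 2 / 5 1 2]. Elementwise product with the kernel and sum: -2·1 + -4·-1 + 1·3 + 2·1 + 5·3 + 2·-1.

20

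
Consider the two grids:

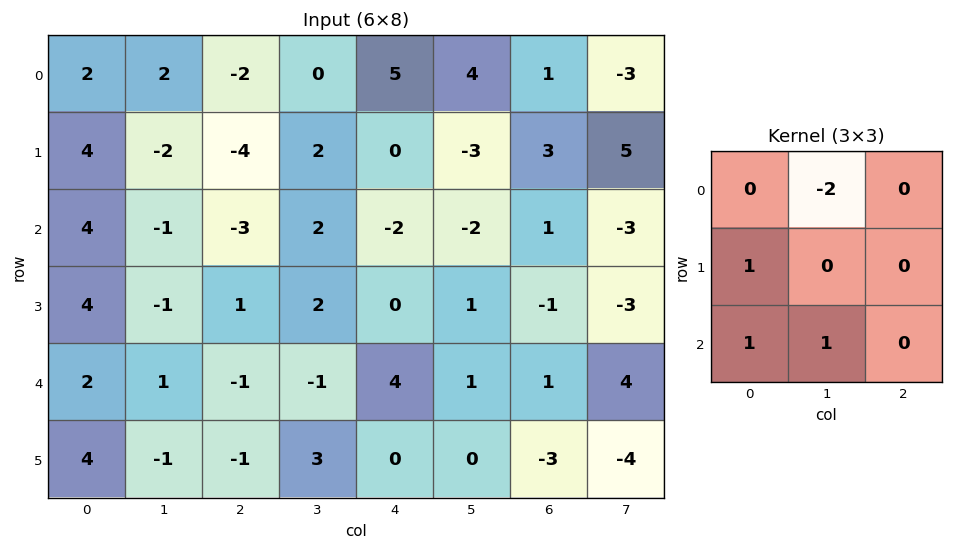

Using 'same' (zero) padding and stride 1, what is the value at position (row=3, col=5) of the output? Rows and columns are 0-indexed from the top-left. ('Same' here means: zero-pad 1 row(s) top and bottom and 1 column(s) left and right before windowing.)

9

The receptive field on the zero-padded input at this output position is [-2 -2 1 / 0 1 -1 / 4 1 1]. Elementwise product with the kernel and sum: -2·-2 + 0·1 + 4·1 + 1·1.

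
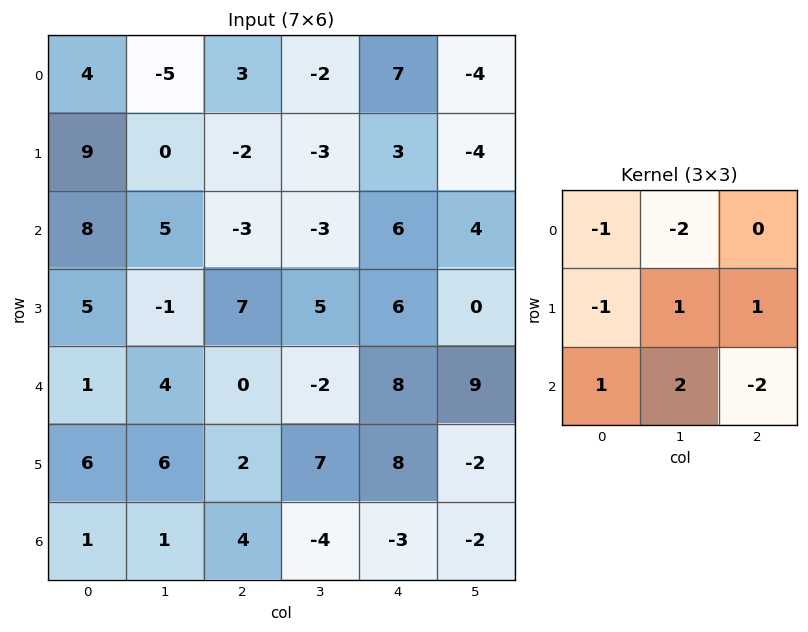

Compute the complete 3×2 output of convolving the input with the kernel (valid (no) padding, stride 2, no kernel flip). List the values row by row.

19 -18
-8 -7
-12 19

Output[0,0]: The receptive field on the input at this output position is [4 -5 3 / 9 0 -2 / 8 5 -3]. Elementwise product with the kernel and sum: 4·-1 + -5·-2 + 9·-1 + 0·1 + -2·1 + 8·1 + 5·2 + -3·-2.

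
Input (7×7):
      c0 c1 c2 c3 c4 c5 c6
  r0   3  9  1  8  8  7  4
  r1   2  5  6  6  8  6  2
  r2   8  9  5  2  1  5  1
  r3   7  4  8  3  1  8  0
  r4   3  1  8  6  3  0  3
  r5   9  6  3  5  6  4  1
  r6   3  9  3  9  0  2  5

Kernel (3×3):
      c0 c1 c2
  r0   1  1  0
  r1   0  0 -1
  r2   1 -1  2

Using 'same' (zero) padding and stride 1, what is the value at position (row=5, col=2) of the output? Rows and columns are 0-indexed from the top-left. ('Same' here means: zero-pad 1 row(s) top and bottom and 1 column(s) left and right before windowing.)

The receptive field on the zero-padded input at this output position is [1 8 6 / 6 3 5 / 9 3 9]. Elementwise product with the kernel and sum: 1·1 + 8·1 + 5·-1 + 9·1 + 3·-1 + 9·2.

28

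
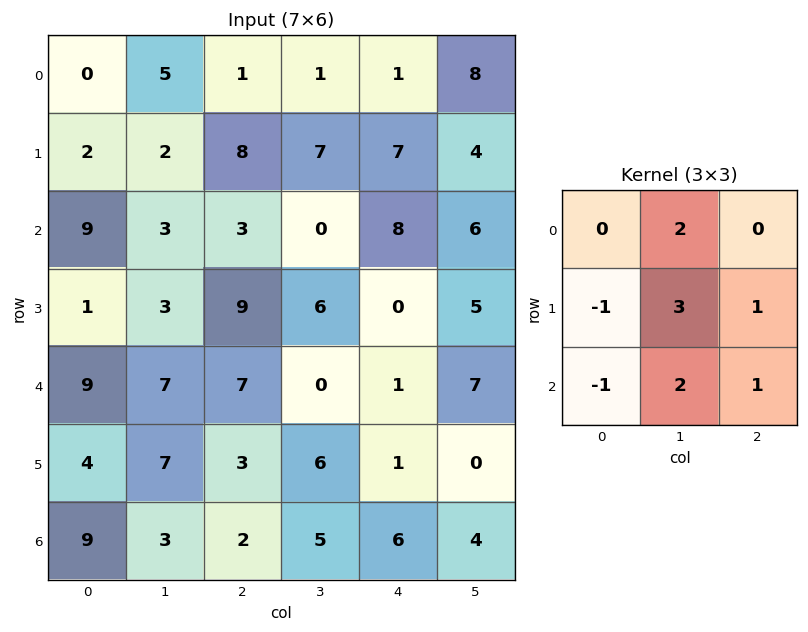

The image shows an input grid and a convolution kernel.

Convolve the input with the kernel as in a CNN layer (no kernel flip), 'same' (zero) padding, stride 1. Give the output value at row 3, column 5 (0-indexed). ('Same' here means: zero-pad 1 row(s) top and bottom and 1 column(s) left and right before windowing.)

The receptive field on the zero-padded input at this output position is [8 6 0 / 0 5 0 / 1 7 0]. Elementwise product with the kernel and sum: 6·2 + 0·-1 + 5·3 + 0·1 + 1·-1 + 7·2 + 0·1.

40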